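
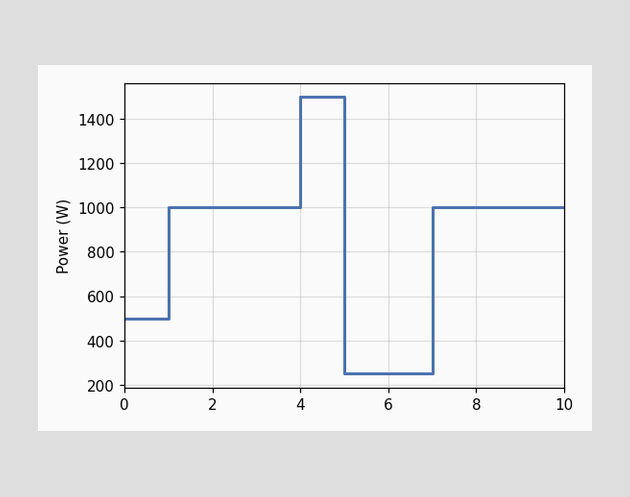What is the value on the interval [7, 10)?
1000W

On [7, 10) the step sits at 1000W.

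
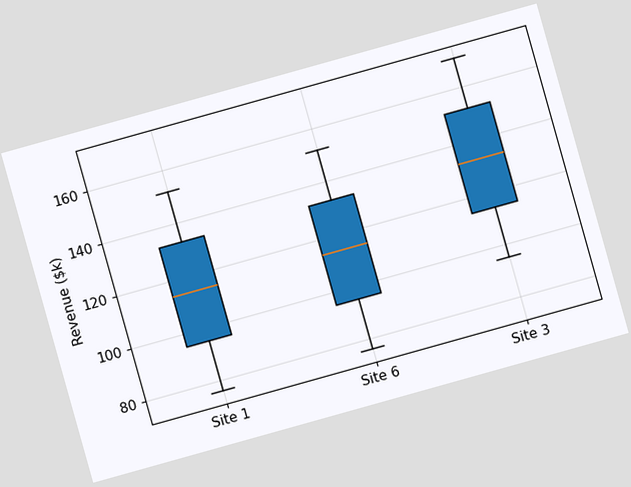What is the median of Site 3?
$133k

The chart is tilted about 16° counter-clockwise. The median line in the Site 3 box sits at $133k.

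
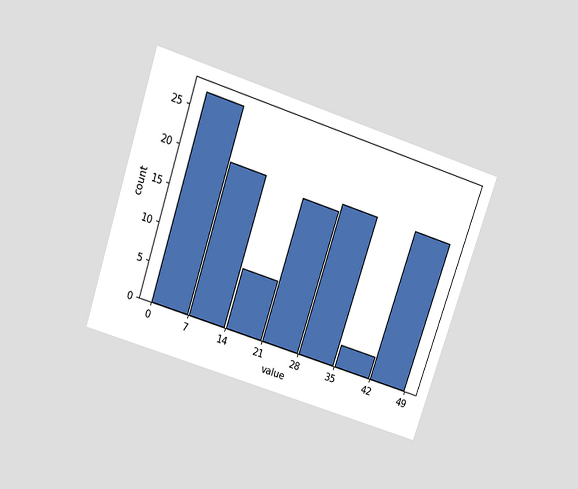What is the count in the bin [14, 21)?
8

The chart is tilted about 18° clockwise and viewed slightly from above. The [14, 21) bin has height 8.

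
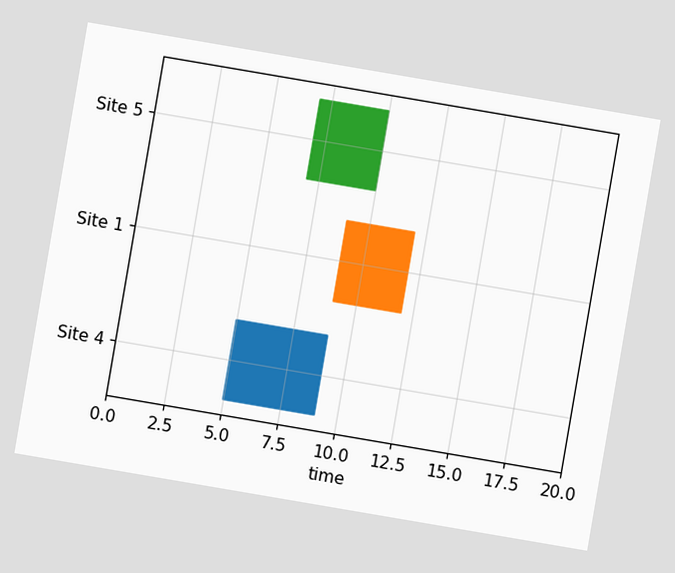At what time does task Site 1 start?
9

The chart is tilted about 10° clockwise. The Site 1 bar begins at t=9.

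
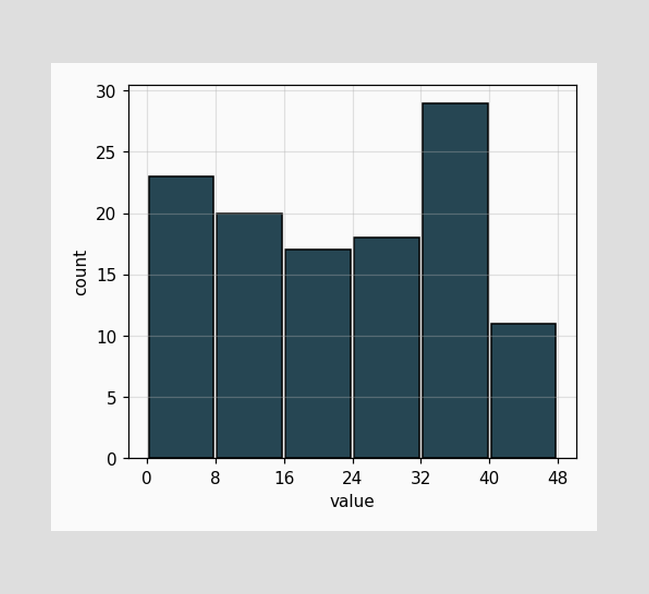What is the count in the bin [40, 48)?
11

The [40, 48) bin has height 11.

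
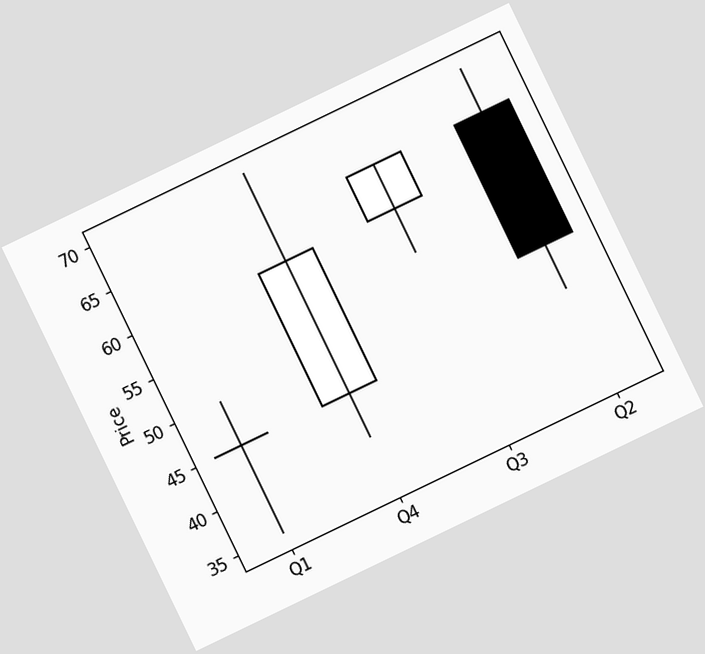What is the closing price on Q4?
60

The chart is tilted about 26° counter-clockwise. The Q4 candle closes at 60.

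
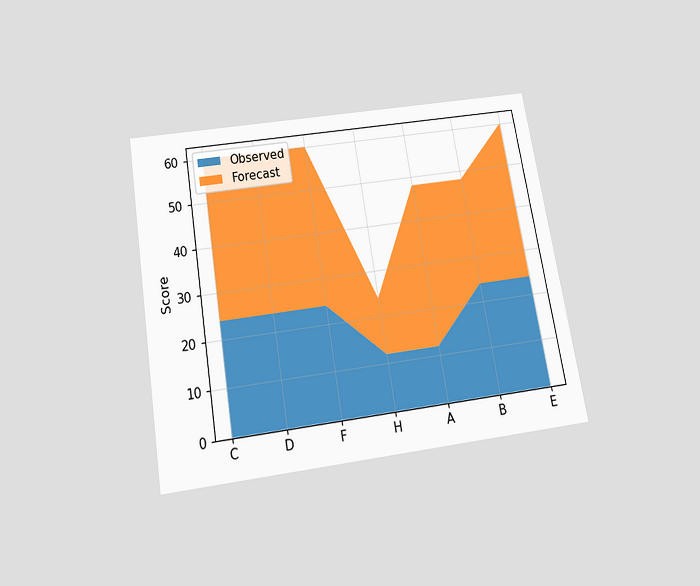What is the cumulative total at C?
The chart is tilted about 9° counter-clockwise and viewed slightly from below. The stacked total at C reaches 60.

60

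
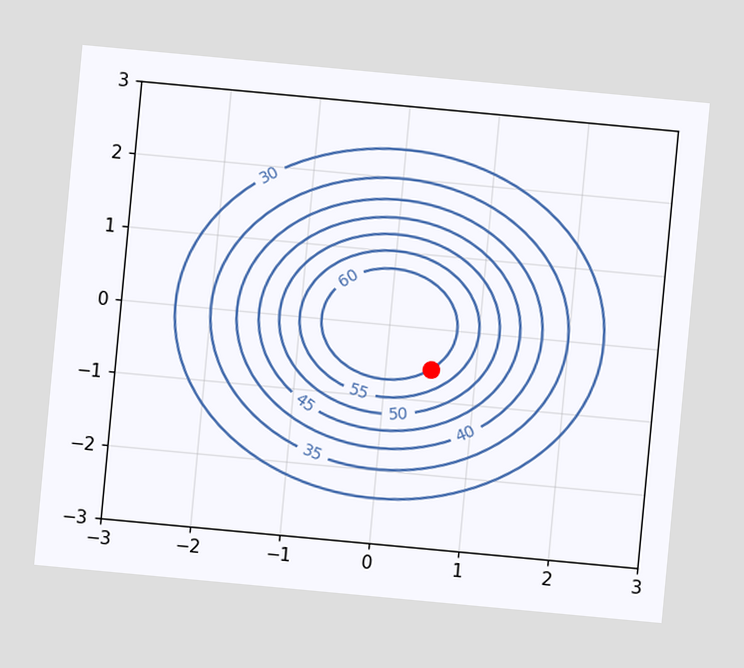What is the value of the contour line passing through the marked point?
60

The chart is tilted about 5° clockwise. The marked point sits on the contour labelled 60.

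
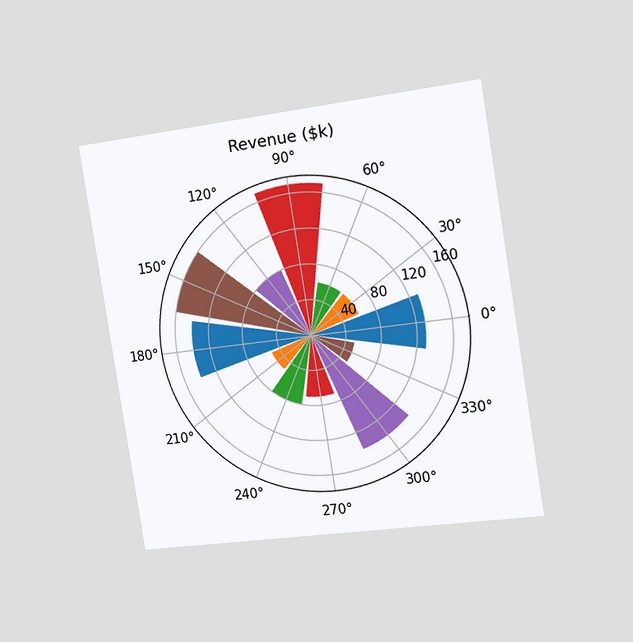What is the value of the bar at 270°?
The chart is tilted about 9° counter-clockwise and viewed slightly from the right. The bar at 270° reaches $70k on the radial axis.

$70k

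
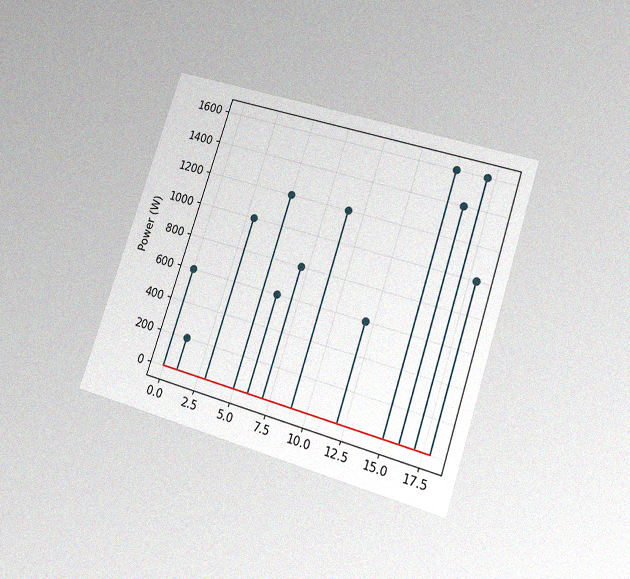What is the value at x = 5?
The chart is tilted about 18° clockwise and viewed at a slight angle, with some photo noise. The stem at x=5 reaches 1200W.

1200W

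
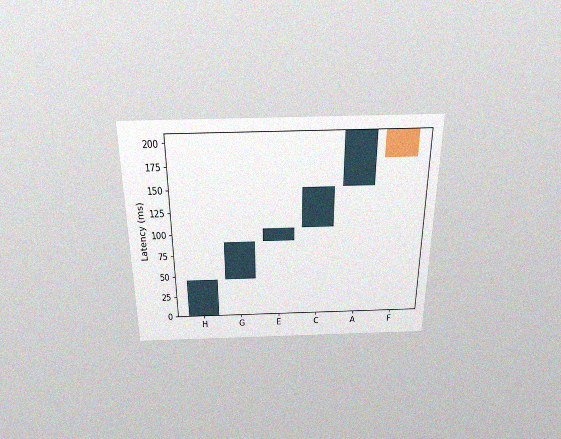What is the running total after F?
180ms

The chart is viewed slightly from above, with some photo noise. After F the running total reaches 180ms.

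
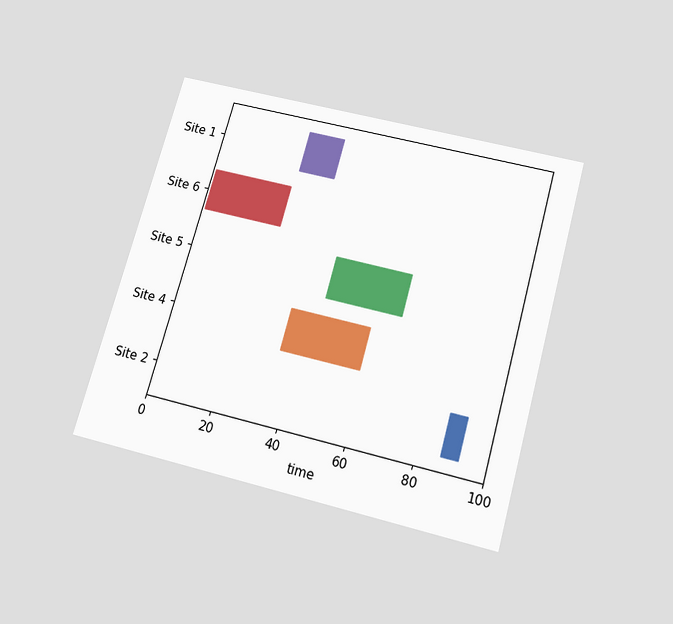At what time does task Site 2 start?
The chart is tilted about 16° clockwise and viewed slightly from below. The Site 2 bar begins at t=87.

87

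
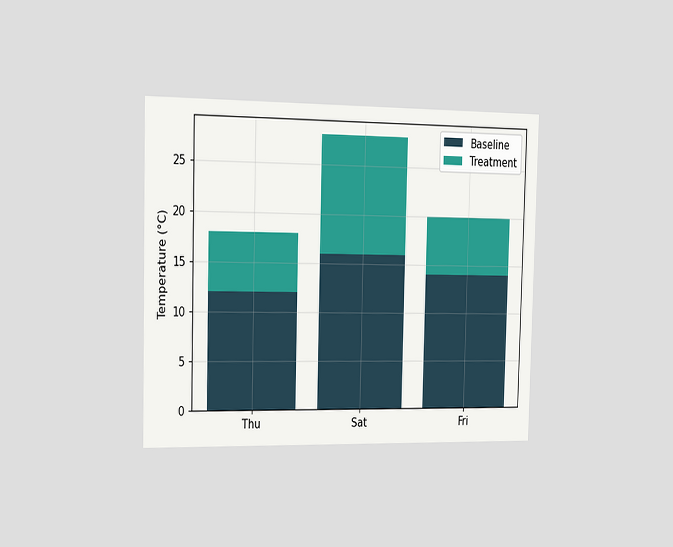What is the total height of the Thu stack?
18°C

The chart is viewed slightly from the left. The Thu stack's top reaches 18°C on the y-axis.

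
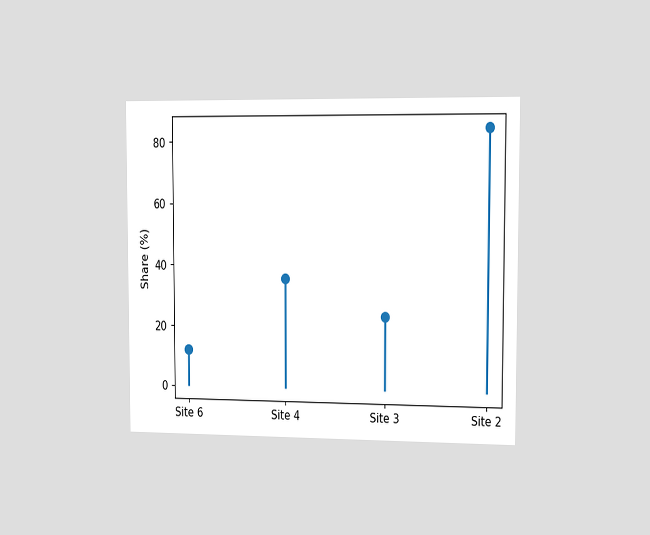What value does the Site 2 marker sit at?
The chart is viewed slightly from the right. The Site 2 marker sits at 84%.

84%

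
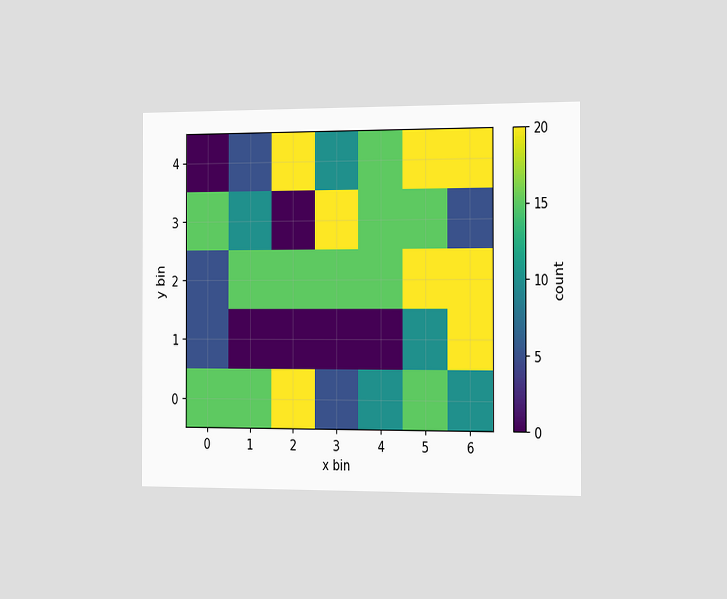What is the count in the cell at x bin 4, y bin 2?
15

The chart is viewed slightly from the right. Matching the cell (4, 2) against the colorbar gives 15.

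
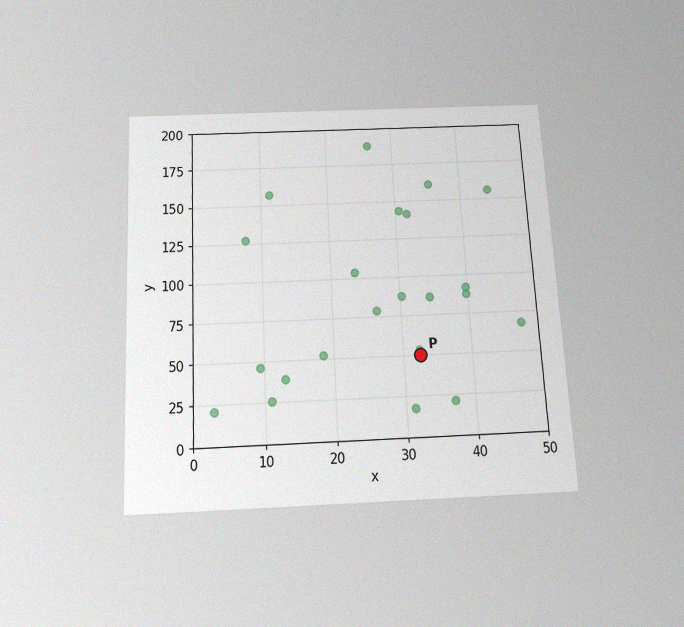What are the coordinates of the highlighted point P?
The chart is tilted about 3° counter-clockwise and viewed slightly from below, with some photo noise. Following the gridlines from P to each axis, P sits at (32.5, 50).

(32.5, 50)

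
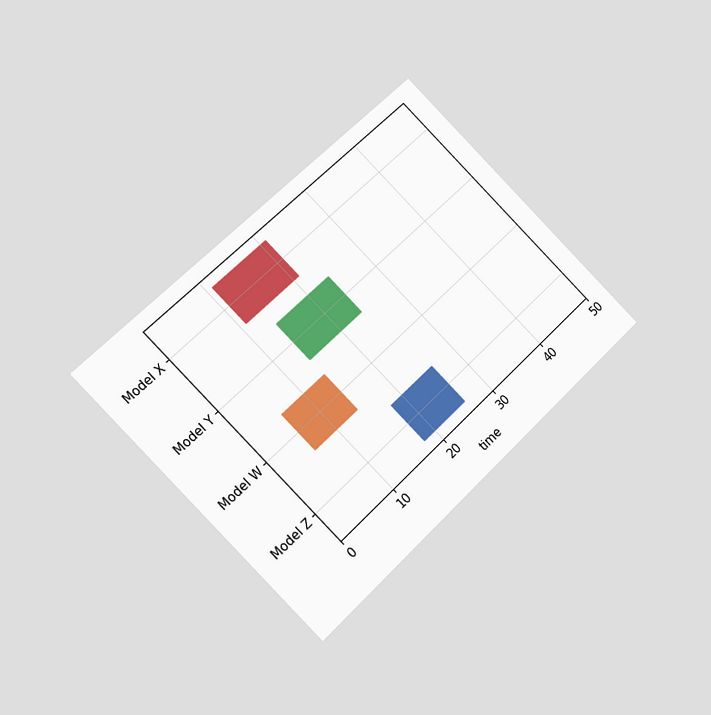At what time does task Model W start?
The chart is tilted about 45° counter-clockwise and viewed at a slight angle. The Model W bar begins at t=6.

6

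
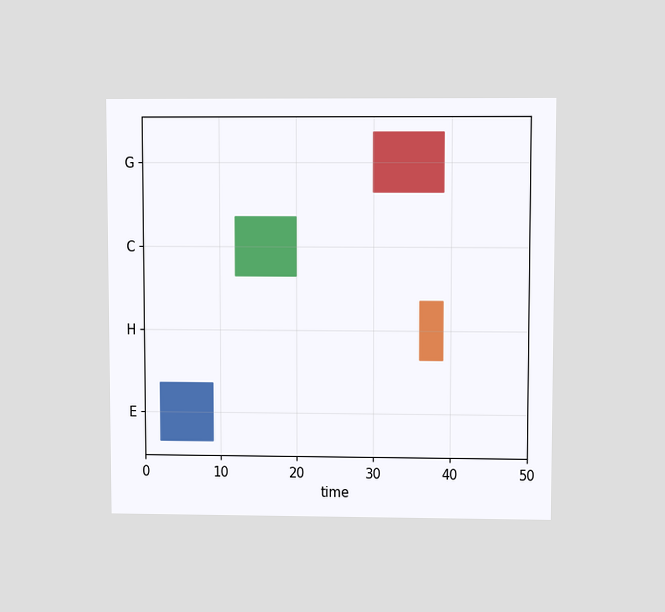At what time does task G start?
The chart is viewed at a slight angle. The G bar begins at t=30.

30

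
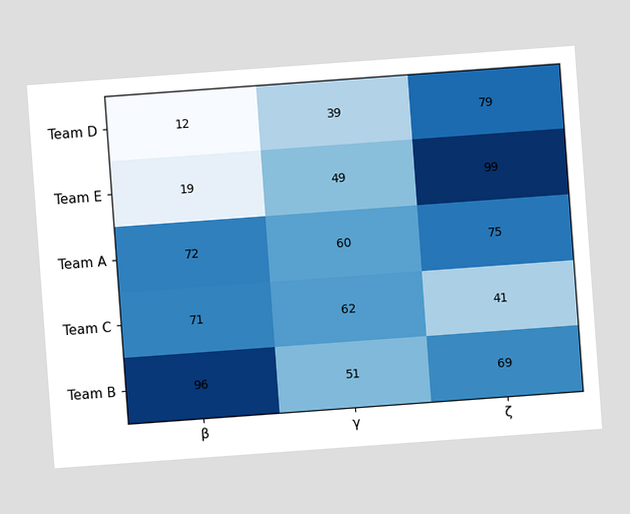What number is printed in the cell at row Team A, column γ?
The chart is tilted about 4° counter-clockwise. The (Team A, γ) cell reads 60.

60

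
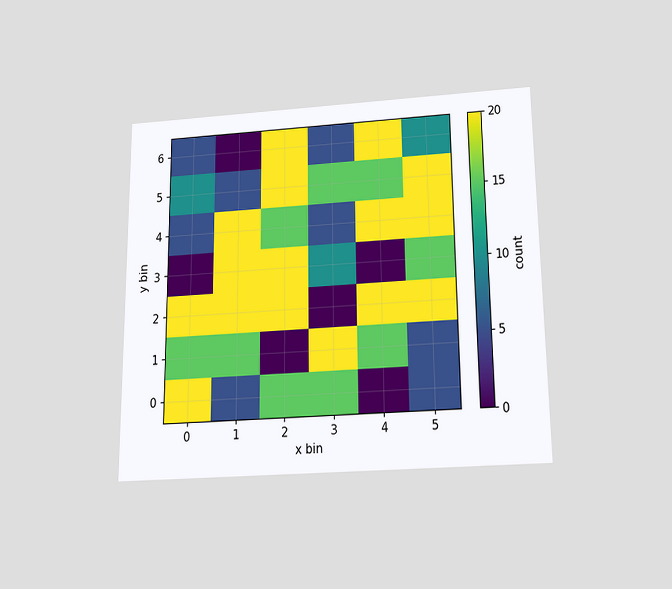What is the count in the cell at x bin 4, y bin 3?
0

The chart is viewed slightly from below. Matching the cell (4, 3) against the colorbar gives 0.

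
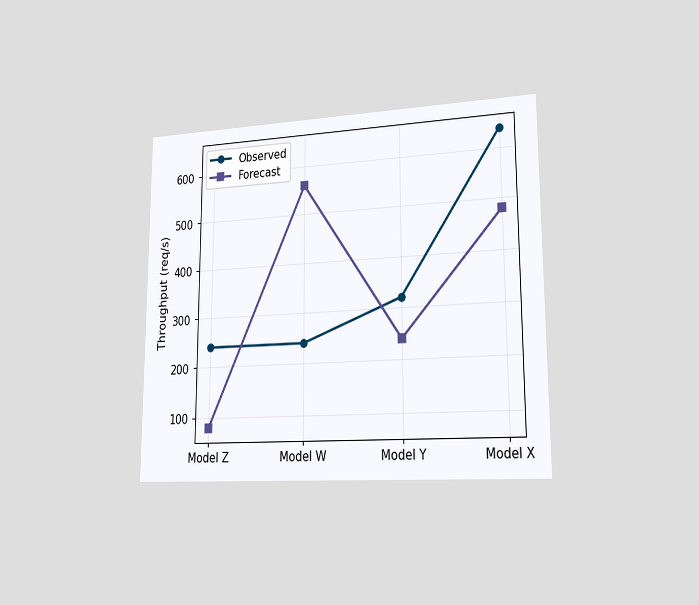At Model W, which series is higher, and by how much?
The chart is viewed slightly from the right. At Model W, Forecast sits above the other line by 320req/s.

Forecast, by 320req/s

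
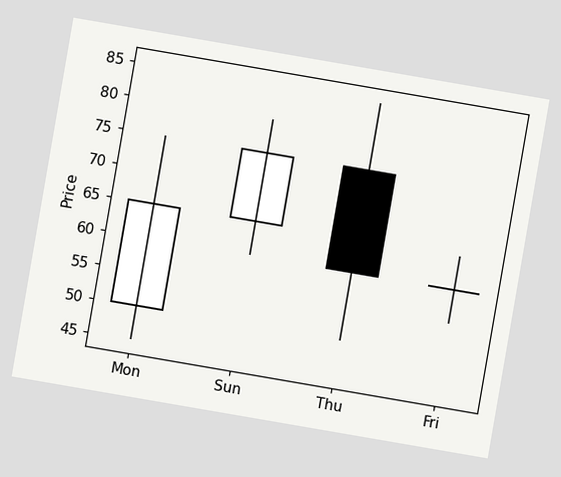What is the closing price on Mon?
The chart is tilted about 10° clockwise. The Mon candle closes at 65.

65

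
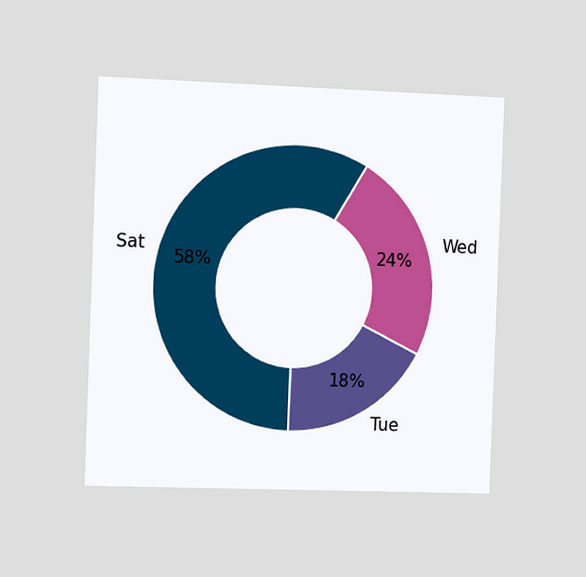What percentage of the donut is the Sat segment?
The chart is tilted about 2° clockwise and viewed slightly from the left. The Sat segment takes up 58% of the ring.

58%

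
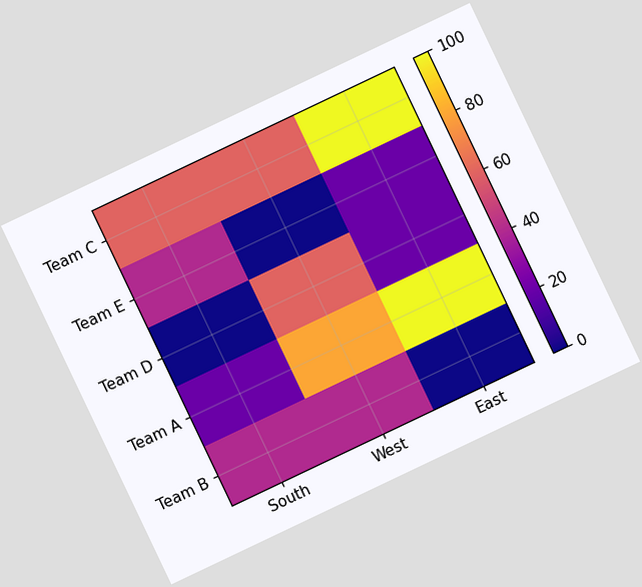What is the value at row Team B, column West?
40

The chart is tilted about 25° counter-clockwise. Matching cell (Team B, West) against the colorbar gives 40.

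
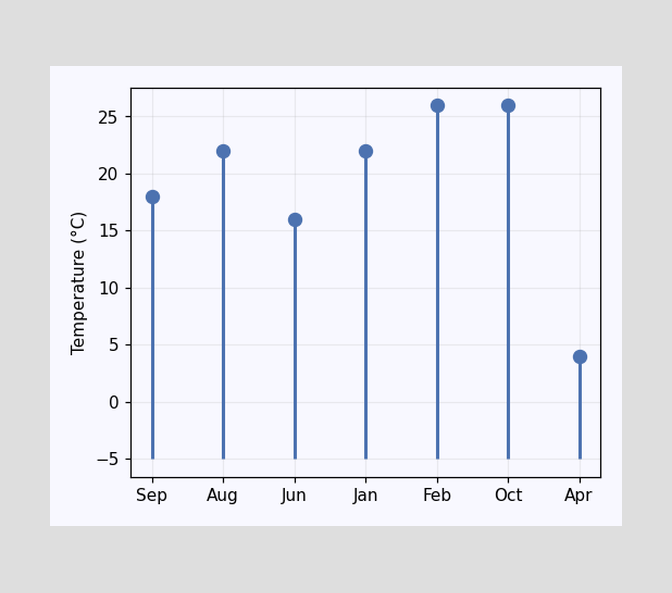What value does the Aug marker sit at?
The Aug marker sits at 22°C.

22°C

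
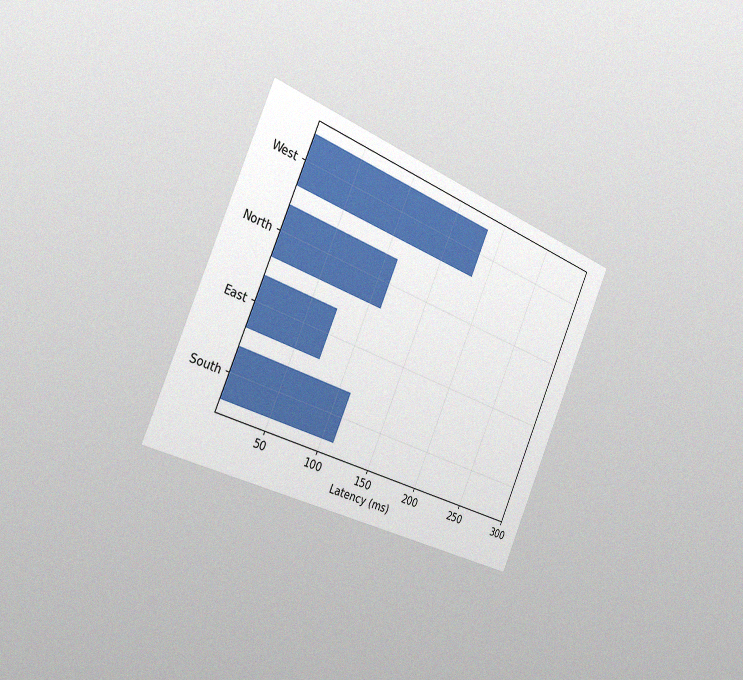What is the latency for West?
The chart is tilted about 23° clockwise and viewed slightly from the left, with some photo noise. Reading along the chart's x-axis, the West bar reaches 185ms.

185ms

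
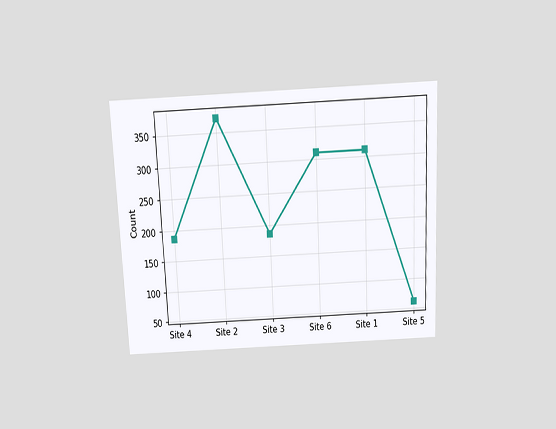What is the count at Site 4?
186

The chart is tilted about 3° counter-clockwise and viewed slightly from above. At Site 4, the line is at 186.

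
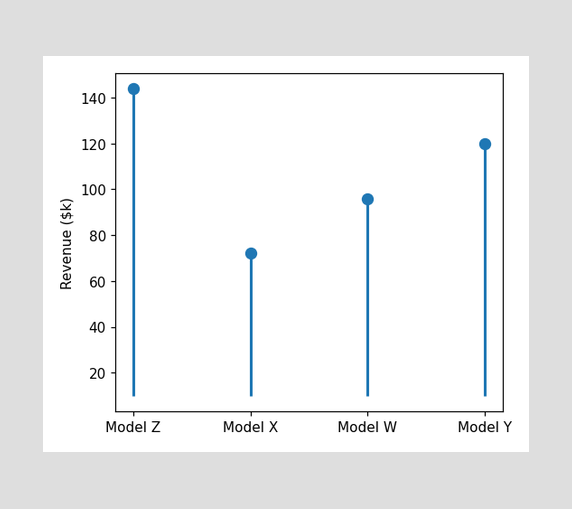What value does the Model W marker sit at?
$96k

The Model W marker sits at $96k.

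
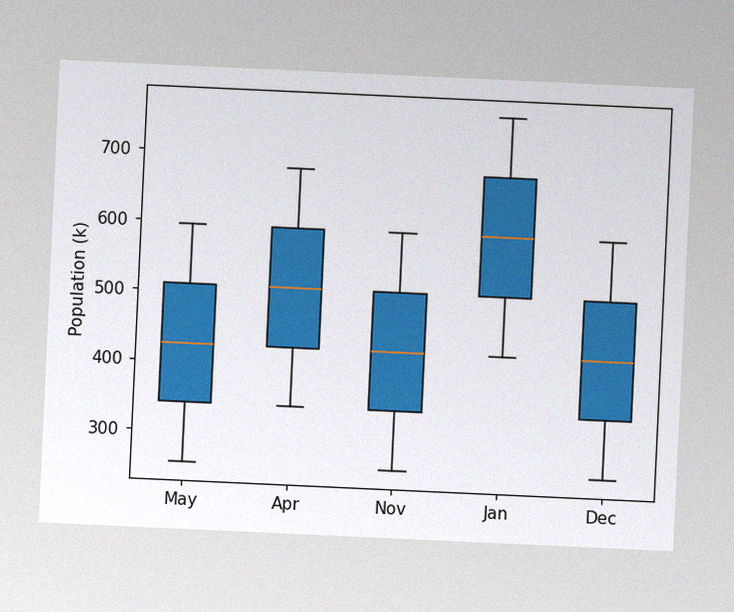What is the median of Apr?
510k

The chart is tilted about 3° clockwise, with some photo noise. The median line in the Apr box sits at 510k.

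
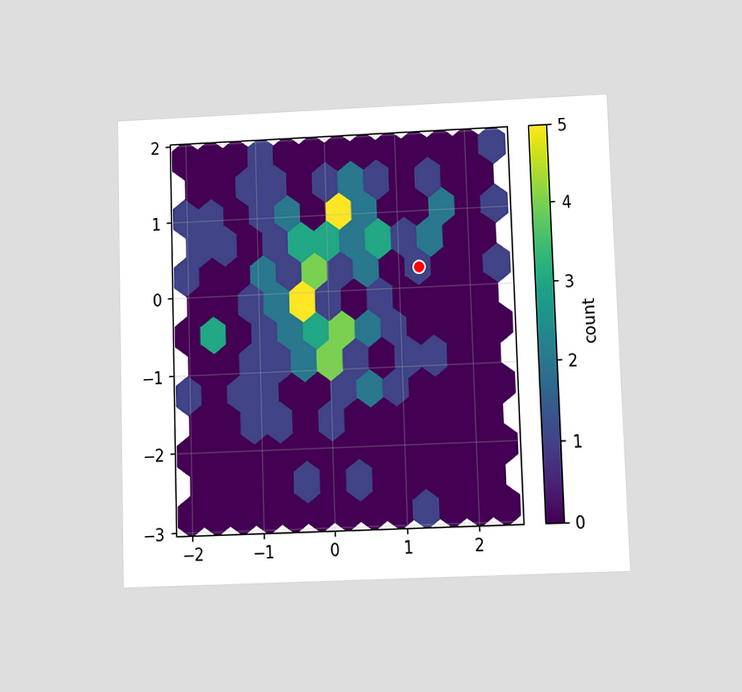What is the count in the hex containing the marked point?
1

The chart is viewed at a slight angle. The marked hex reads 1 on the colorbar.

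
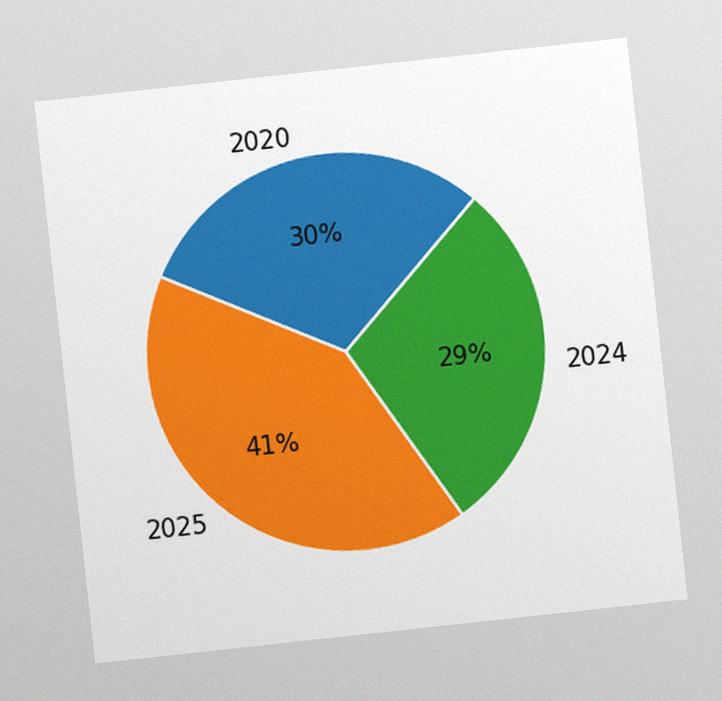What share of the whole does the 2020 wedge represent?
The chart is tilted about 6° counter-clockwise, with some photo noise. The 2020 slice takes up 30% of the pie.

30%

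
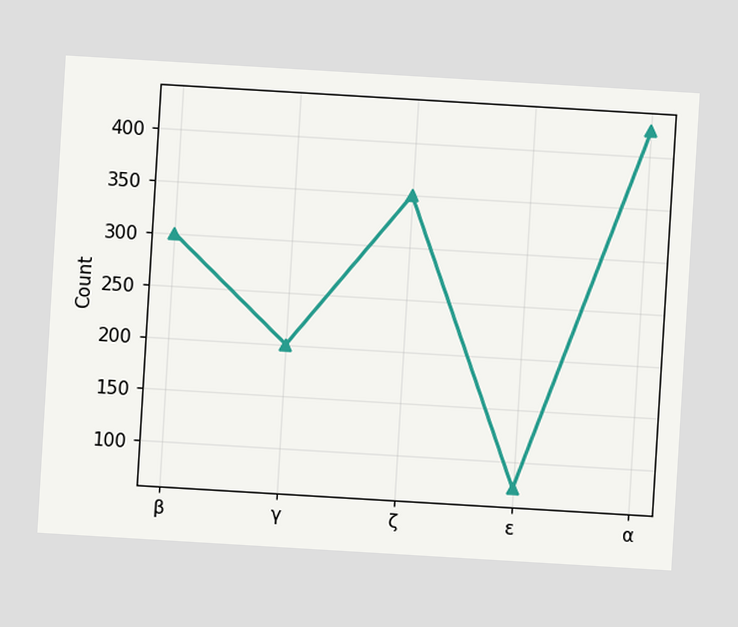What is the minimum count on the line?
75

The chart is tilted about 3° clockwise. The lowest point is at ε, and reading across to the y-axis gives 75.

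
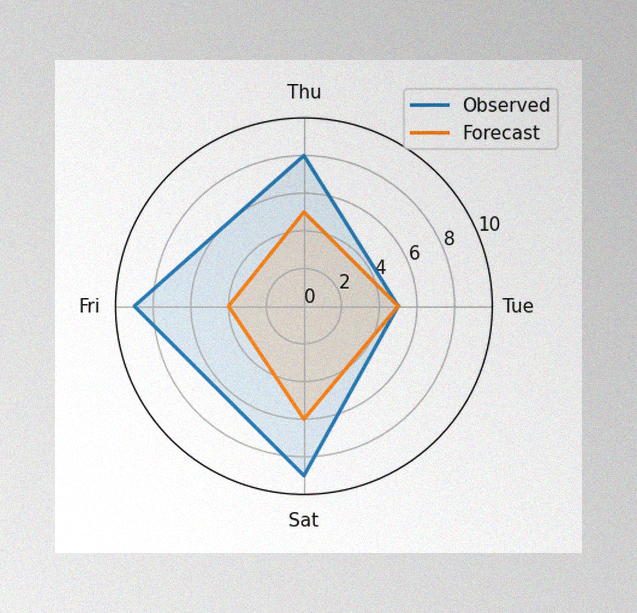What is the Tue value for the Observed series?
The image has some photo noise and uneven lighting. On the Tue axis, Observed reaches 5.

5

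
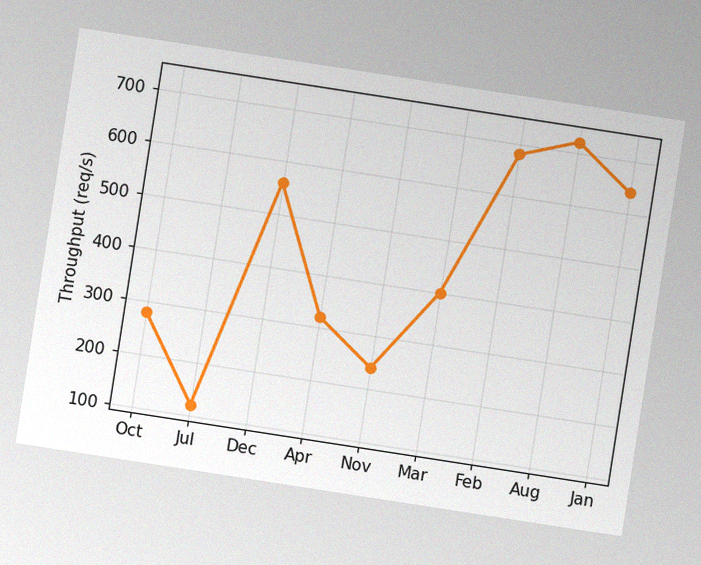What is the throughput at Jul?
120req/s

The chart is tilted about 9° clockwise, with some photo noise. At Jul, the line is at 120req/s.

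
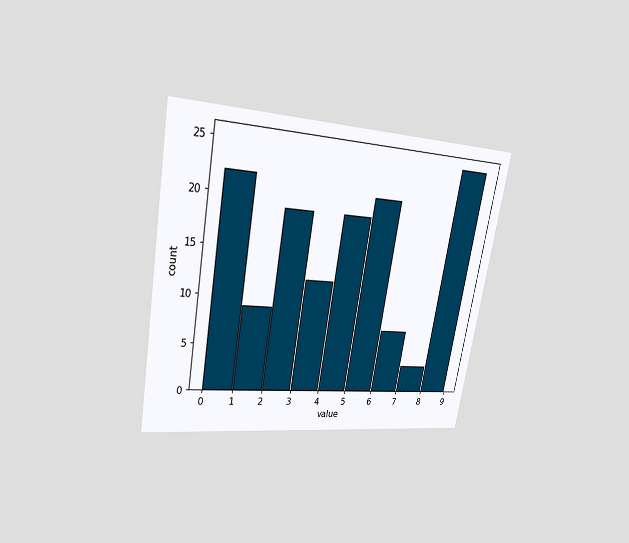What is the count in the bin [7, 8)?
3

The chart is tilted about 10° clockwise and viewed at a slight angle. The [7, 8) bin has height 3.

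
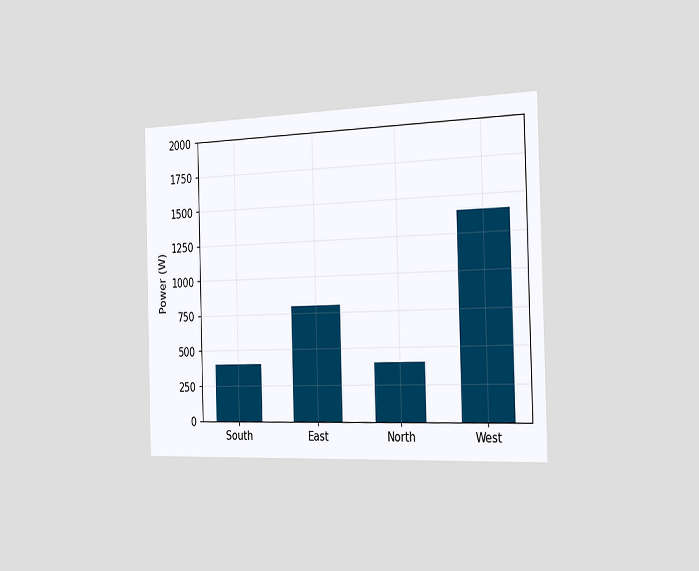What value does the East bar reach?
800W

The chart is viewed slightly from the right. Reading along the chart's y-axis, the East bar reaches 800W.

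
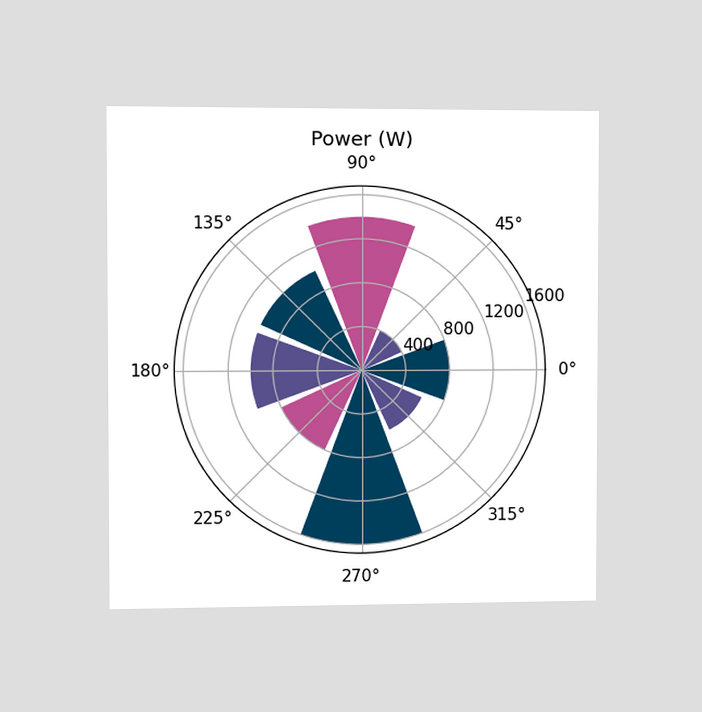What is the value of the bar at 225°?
The chart is viewed slightly from the left. The bar at 225° reaches 800W on the radial axis.

800W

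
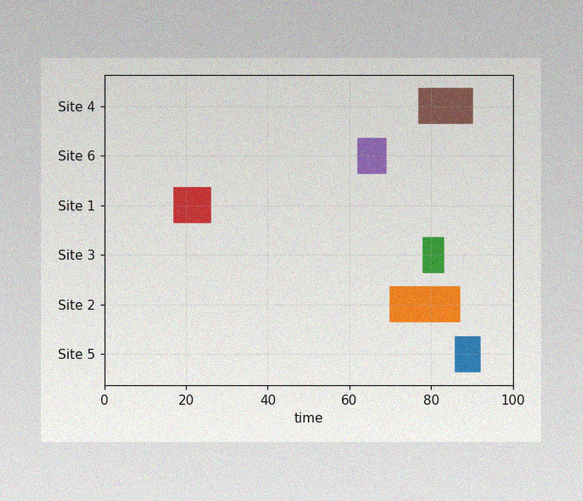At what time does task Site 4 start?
The image has some photo noise and uneven lighting. The Site 4 bar begins at t=77.

77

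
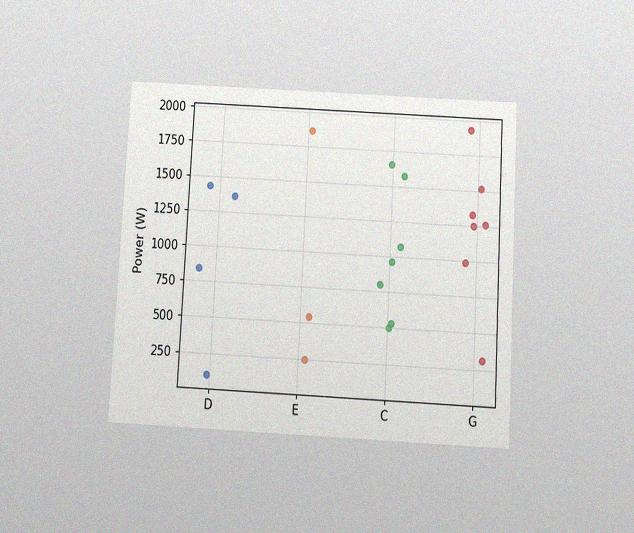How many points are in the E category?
The chart is tilted about 3° clockwise and viewed slightly from below, with some photo noise. Counting the markers in the E column gives 3.

3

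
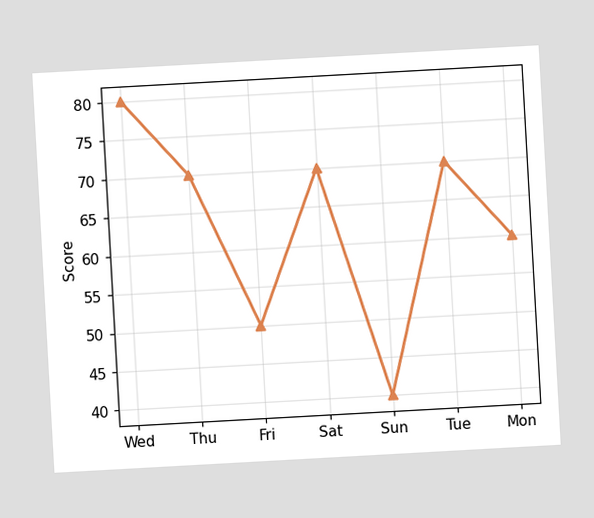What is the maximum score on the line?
The chart is tilted about 3° counter-clockwise. The highest point is at Wed, and reading across to the y-axis gives 80.

80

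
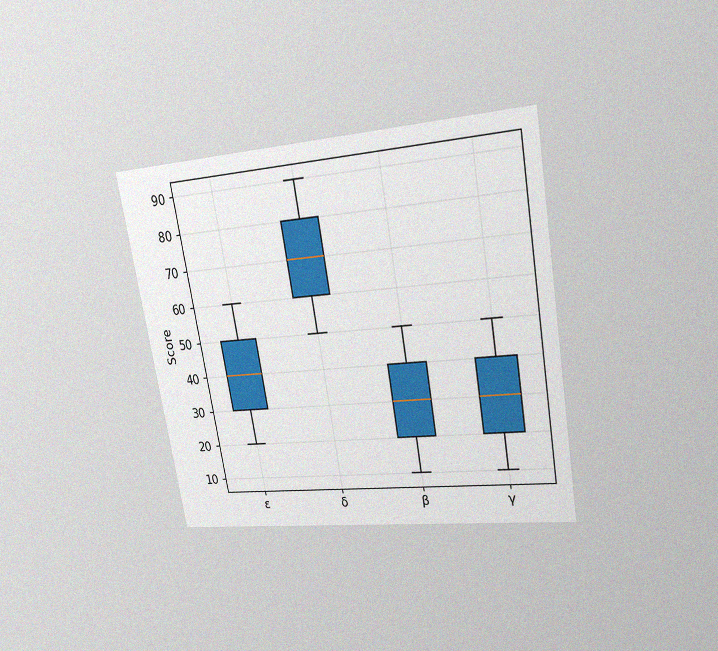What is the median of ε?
40

The chart is tilted about 10° counter-clockwise and viewed at a slight angle, with some photo noise. The median line in the ε box sits at 40.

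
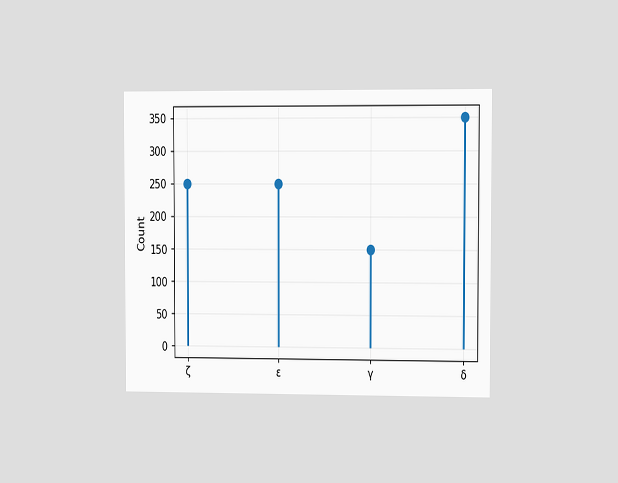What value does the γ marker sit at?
150

The chart is viewed slightly from the right. The γ marker sits at 150.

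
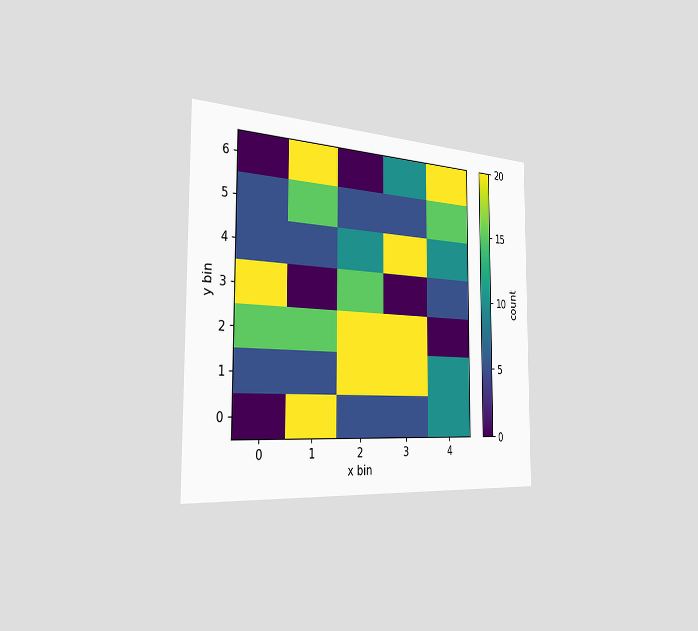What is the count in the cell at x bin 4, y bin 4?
The chart is viewed slightly from the left. Matching the cell (4, 4) against the colorbar gives 10.

10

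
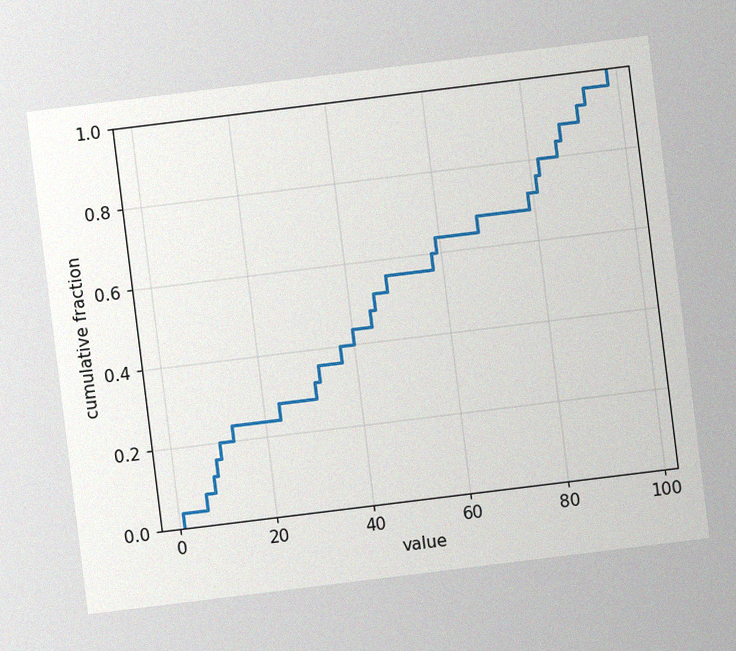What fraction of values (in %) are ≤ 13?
The chart is tilted about 7° counter-clockwise, with some photo noise. At x=13 the ECDF step is at 24%.

24%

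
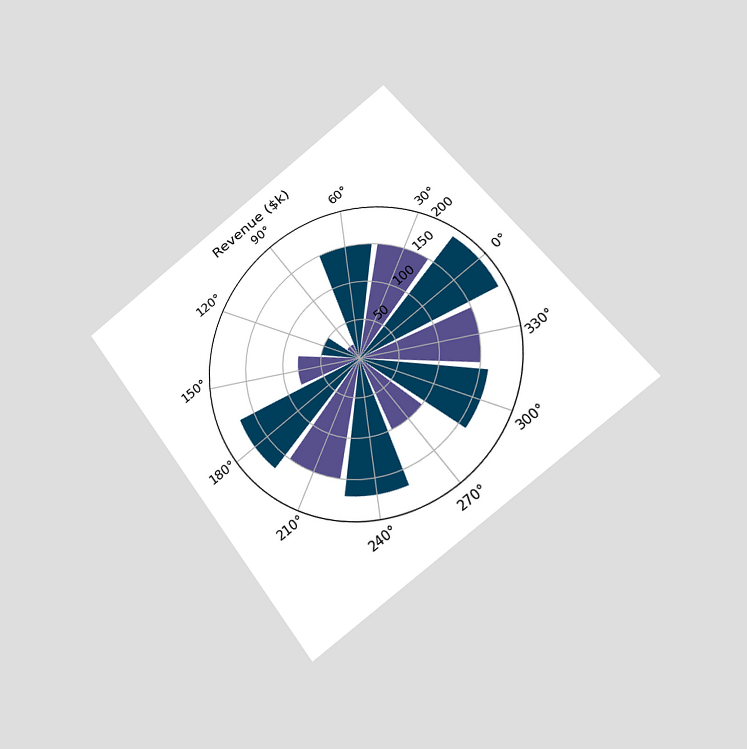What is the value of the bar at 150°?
$80k

The chart is tilted about 37° counter-clockwise and viewed at a slight angle. The bar at 150° reaches $80k on the radial axis.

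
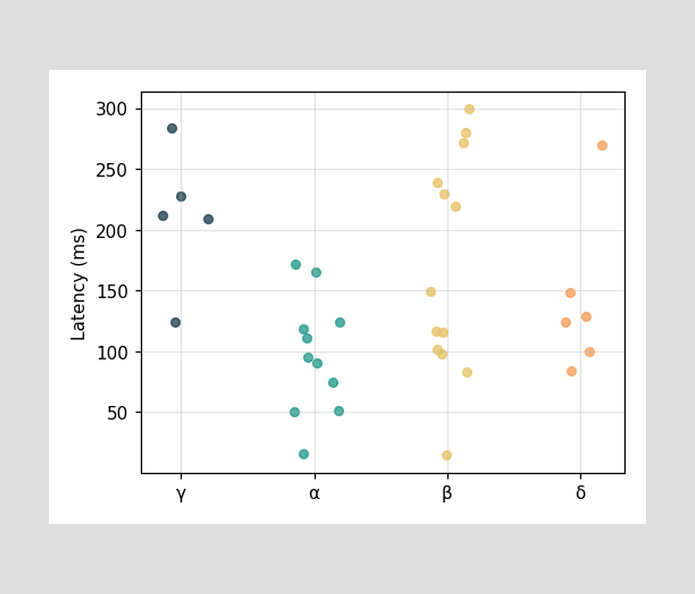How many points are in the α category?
11

Counting the markers in the α column gives 11.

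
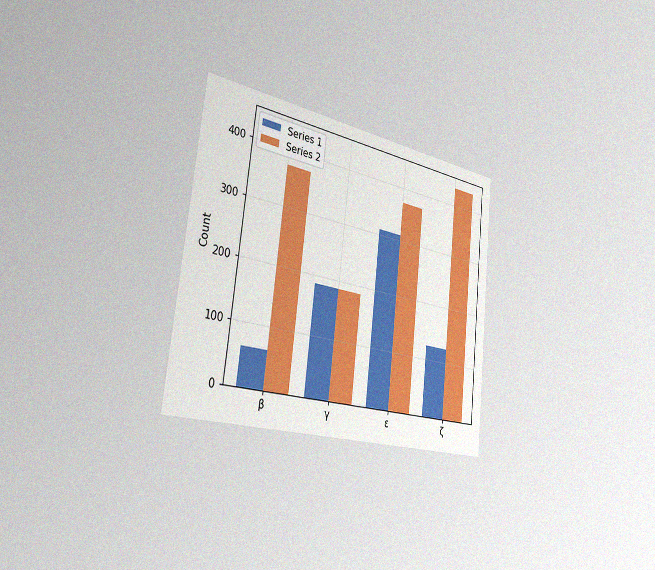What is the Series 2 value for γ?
The chart is tilted about 6° clockwise and viewed slightly from the left, with some photo noise. The Series 2 bar at γ reaches 186 on the y-axis.

186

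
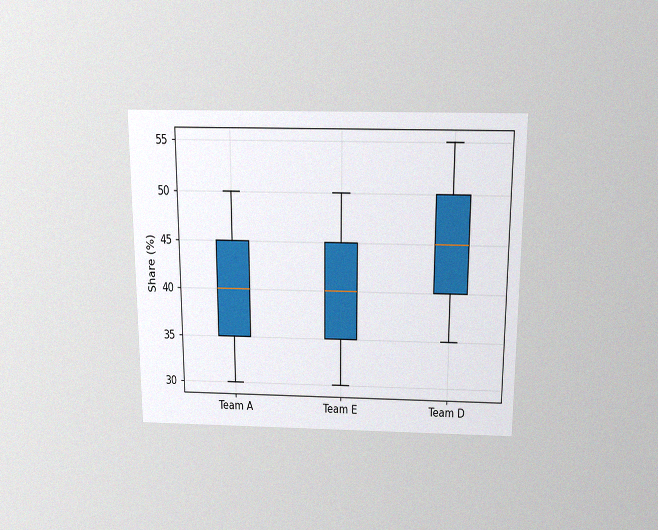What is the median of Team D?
45%

The chart is viewed slightly from above, with some photo noise. The median line in the Team D box sits at 45%.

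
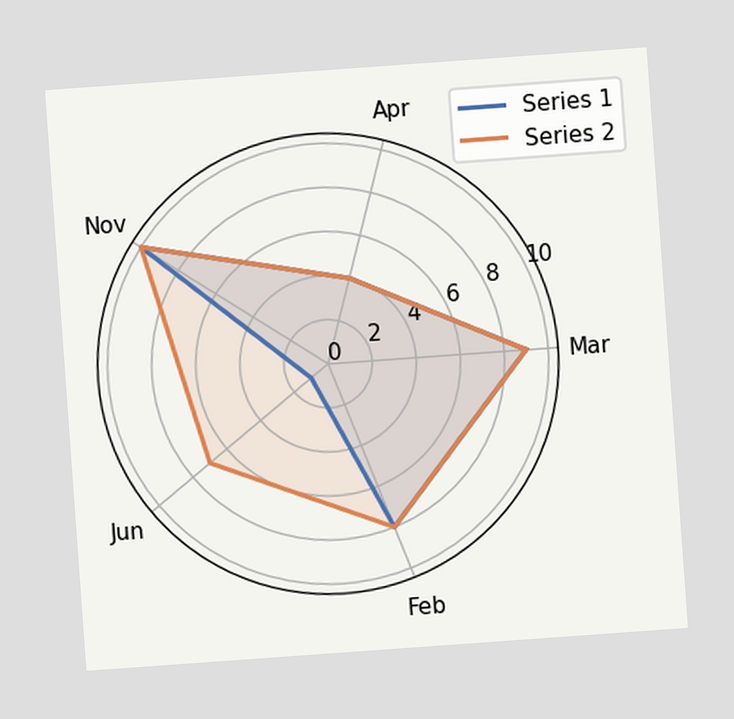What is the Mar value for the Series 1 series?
9

The chart is tilted about 4° counter-clockwise. On the Mar axis, Series 1 reaches 9.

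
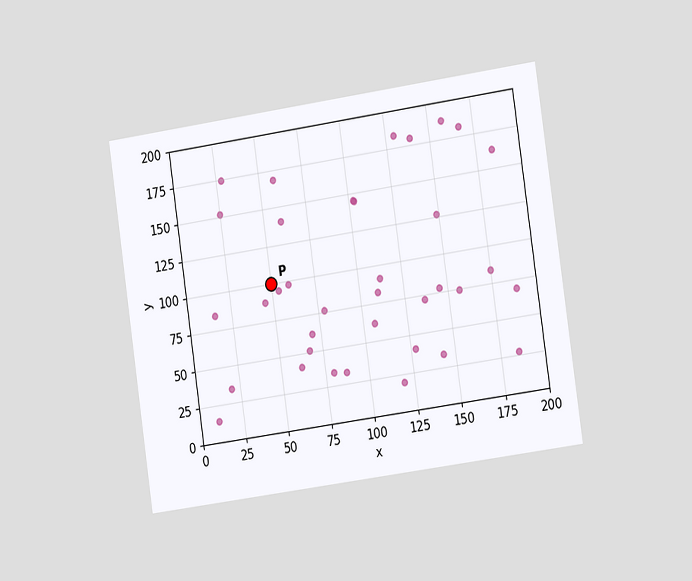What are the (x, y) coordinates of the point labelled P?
The chart is tilted about 8° counter-clockwise and viewed slightly from the right. Following the gridlines from P to each axis, P sits at (50, 100).

(50, 100)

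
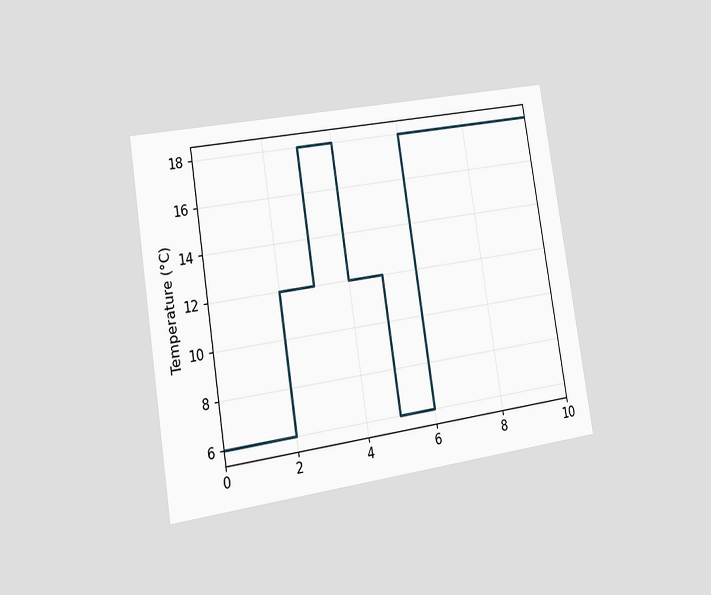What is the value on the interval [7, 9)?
18°C

The chart is tilted about 9° counter-clockwise and viewed at a slight angle. On [7, 9) the step sits at 18°C.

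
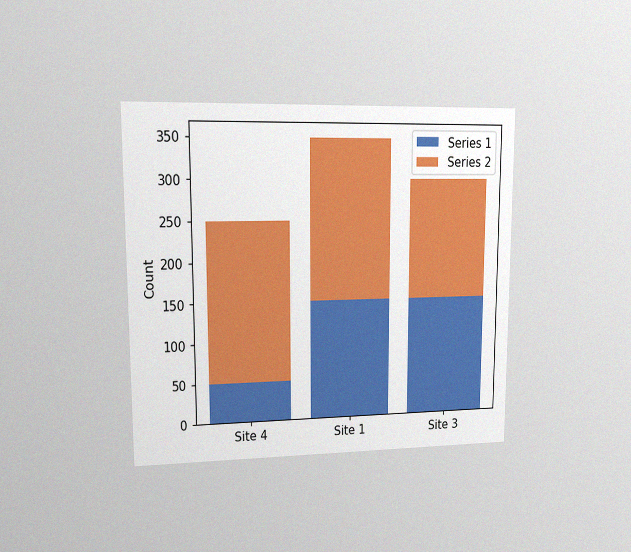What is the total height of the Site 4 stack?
250

The chart is viewed at a slight angle, with some photo noise. The Site 4 stack's top reaches 250 on the y-axis.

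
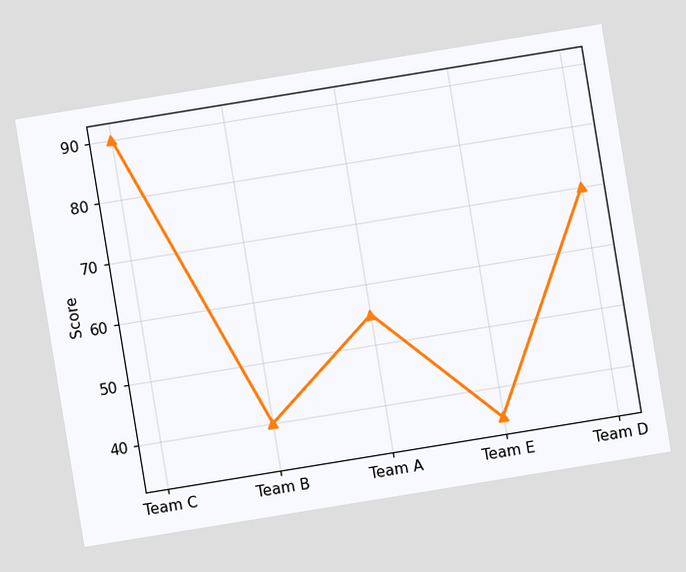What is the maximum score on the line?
The chart is tilted about 9° counter-clockwise. The highest point is at Team C, and reading across to the y-axis gives 90.

90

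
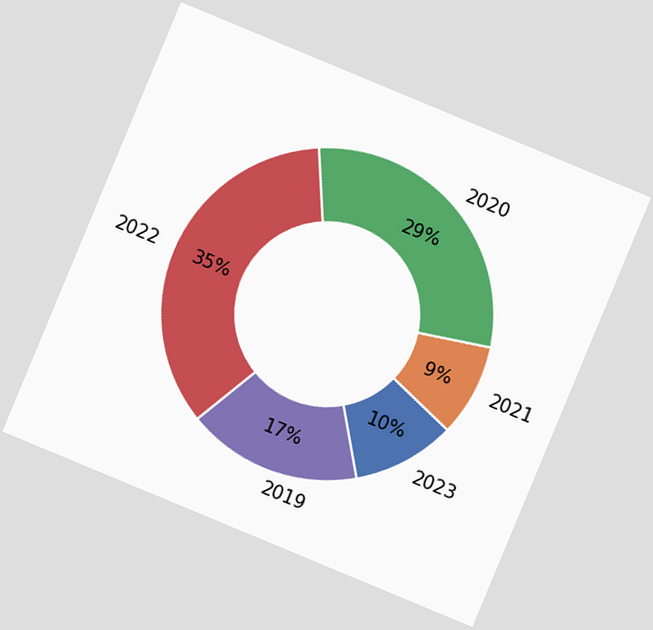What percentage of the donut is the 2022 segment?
The chart is tilted about 23° clockwise. The 2022 segment takes up 35% of the ring.

35%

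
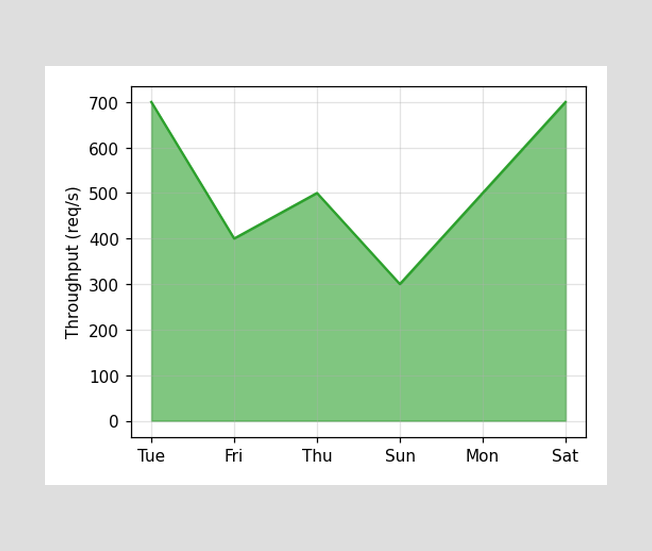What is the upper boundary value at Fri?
400req/s

At Fri the upper boundary is at 400req/s.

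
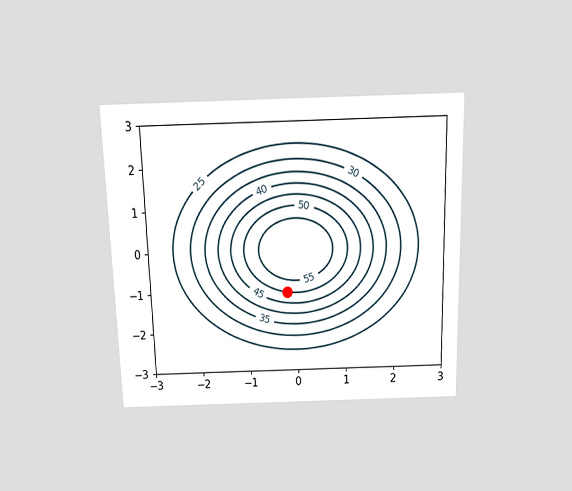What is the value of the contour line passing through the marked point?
50

The chart is viewed slightly from above. The marked point sits on the contour labelled 50.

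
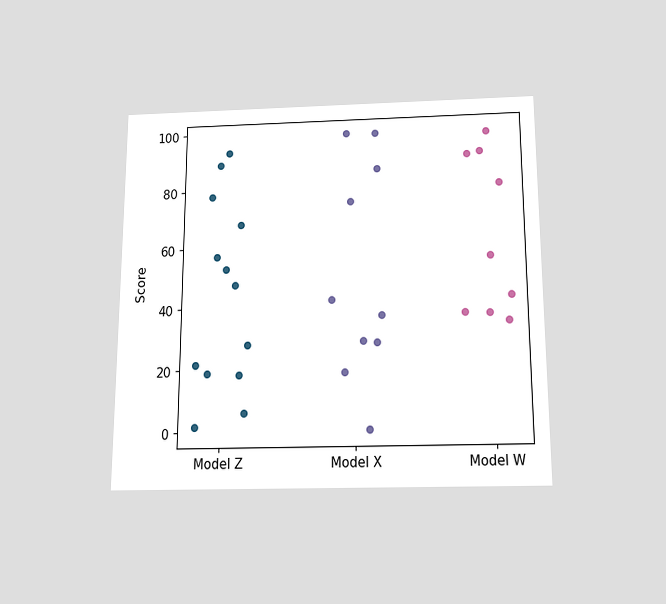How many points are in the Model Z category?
13

The chart is viewed slightly from below. Counting the markers in the Model Z column gives 13.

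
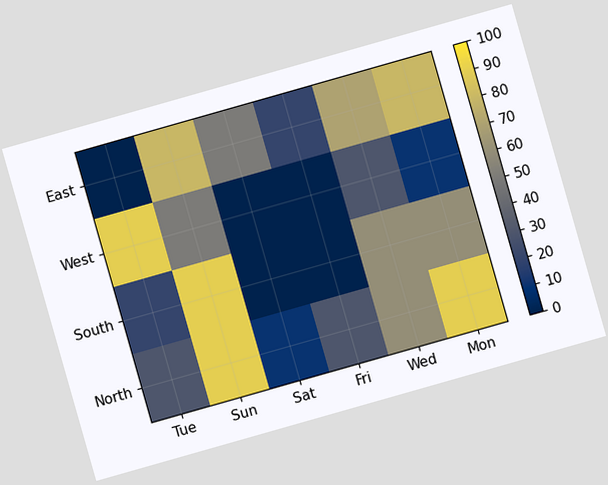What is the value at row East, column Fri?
The chart is tilted about 16° counter-clockwise. Matching cell (East, Fri) against the colorbar gives 20.

20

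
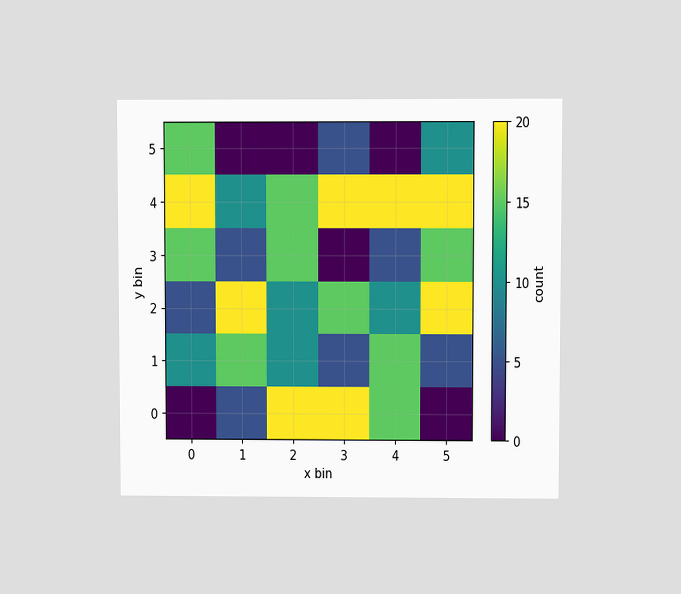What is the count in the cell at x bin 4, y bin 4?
The chart is viewed at a slight angle. Matching the cell (4, 4) against the colorbar gives 20.

20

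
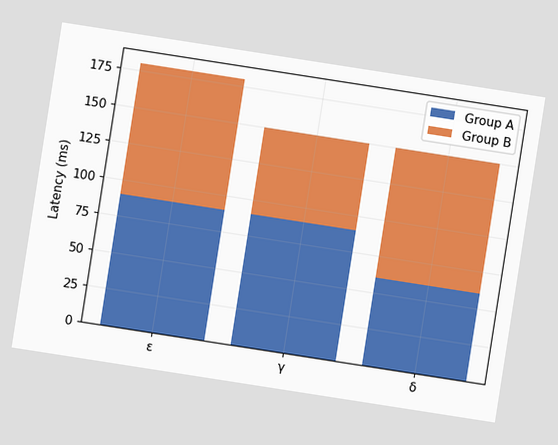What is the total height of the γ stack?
The chart is tilted about 9° clockwise. The γ stack's top reaches 150ms on the y-axis.

150ms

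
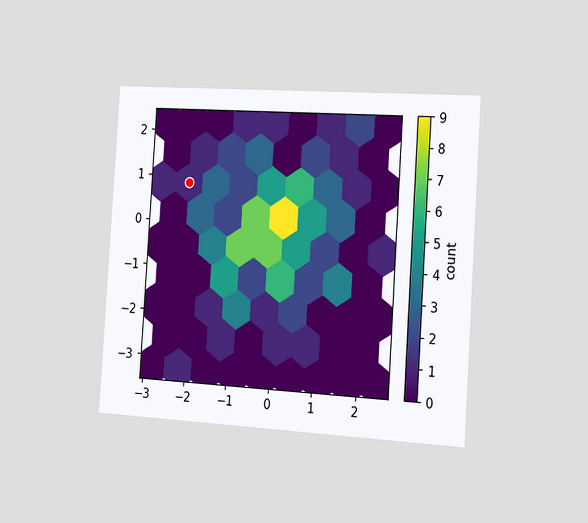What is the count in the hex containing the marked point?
1

The chart is tilted about 4° clockwise and viewed slightly from the right. The marked hex reads 1 on the colorbar.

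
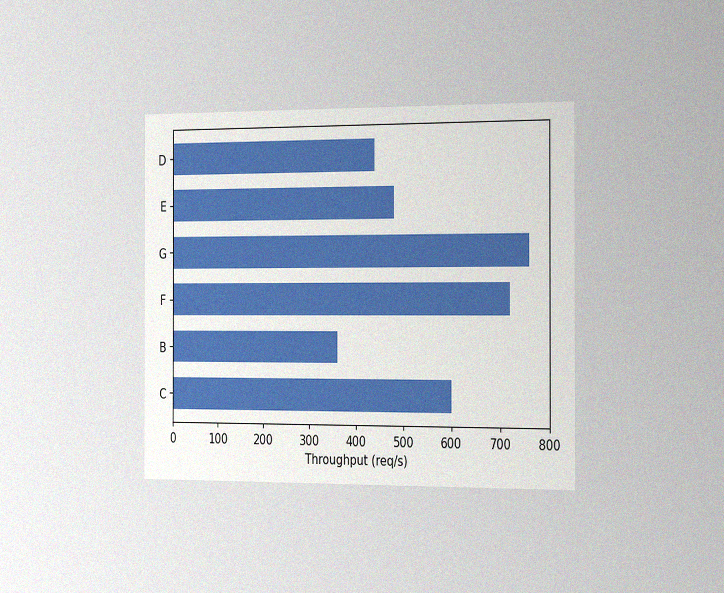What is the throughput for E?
480req/s

The chart is viewed slightly from the right, with some photo noise. Reading along the chart's x-axis, the E bar reaches 480req/s.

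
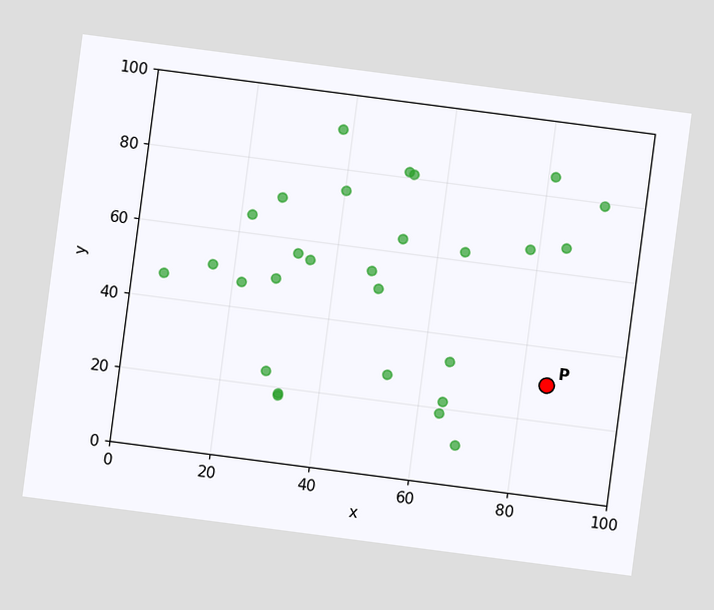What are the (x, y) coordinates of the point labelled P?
(85, 30)

The chart is tilted about 7° clockwise. Following the gridlines from P to each axis, P sits at (85, 30).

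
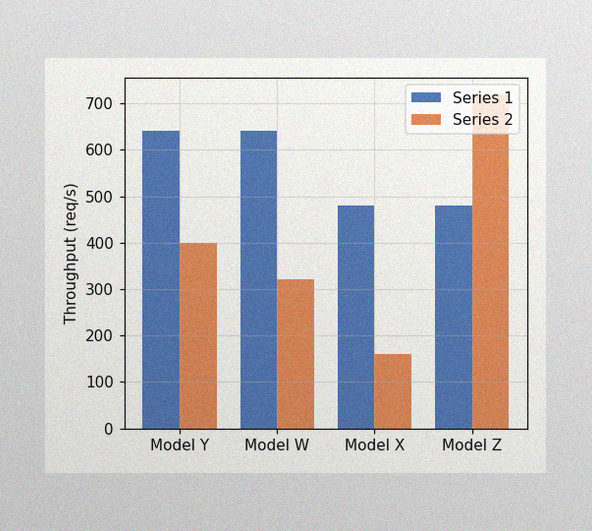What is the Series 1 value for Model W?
640req/s

The image has some photo noise and uneven lighting. The Series 1 bar at Model W reaches 640req/s on the y-axis.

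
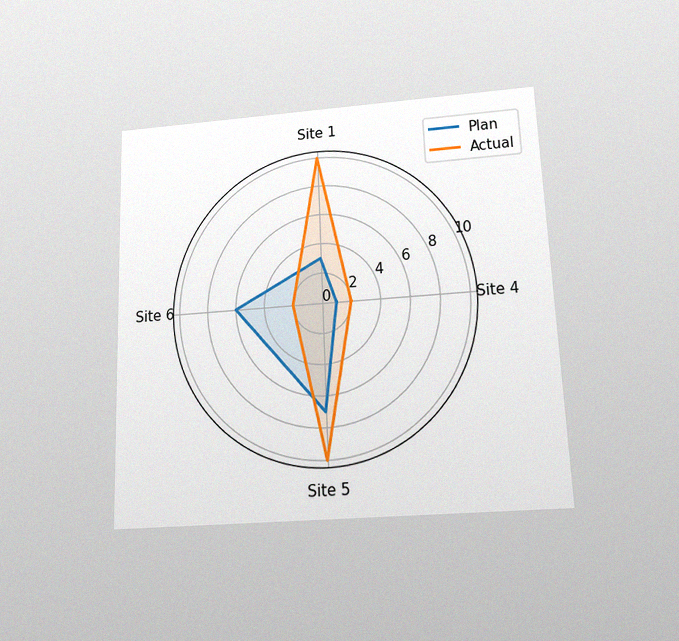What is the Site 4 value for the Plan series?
1

The chart is tilted about 2° counter-clockwise and viewed slightly from below, with some photo noise. On the Site 4 axis, Plan reaches 1.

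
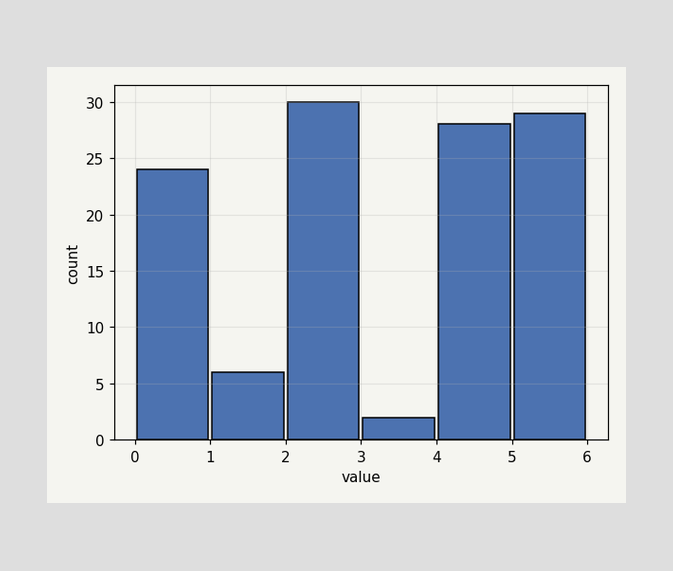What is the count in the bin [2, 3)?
The [2, 3) bin has height 30.

30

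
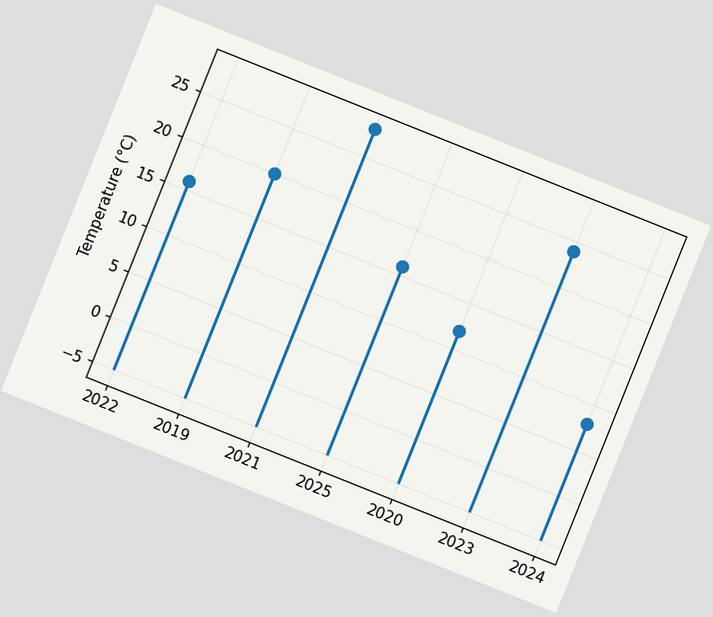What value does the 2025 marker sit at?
The chart is tilted about 22° clockwise. The 2025 marker sits at 16°C.

16°C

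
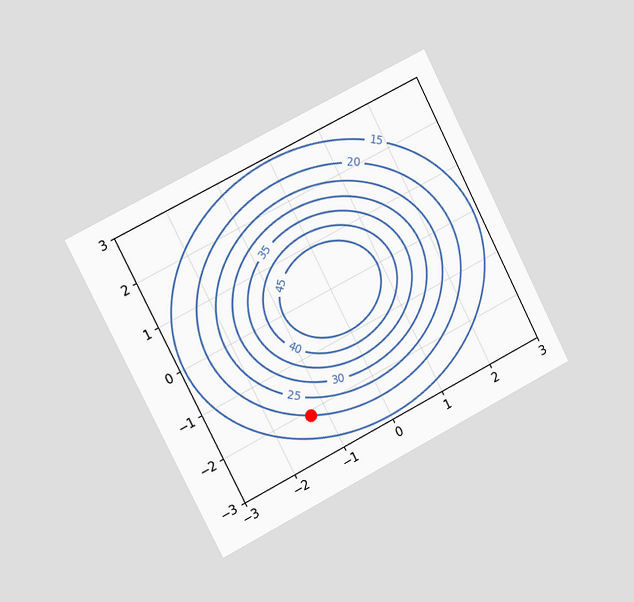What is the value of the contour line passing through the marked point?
20

The chart is tilted about 27° counter-clockwise and viewed slightly from the left. The marked point sits on the contour labelled 20.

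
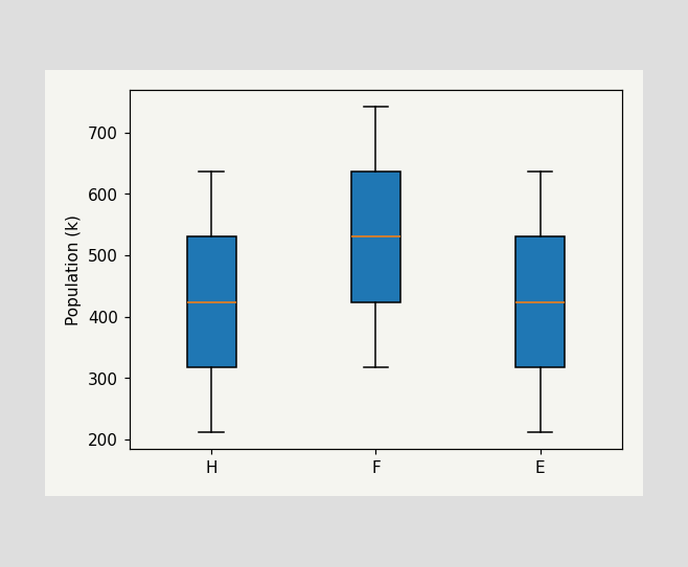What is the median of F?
The median line in the F box sits at 530k.

530k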